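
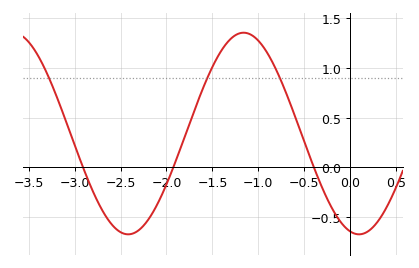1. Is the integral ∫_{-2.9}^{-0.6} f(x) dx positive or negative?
positive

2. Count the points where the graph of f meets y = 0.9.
3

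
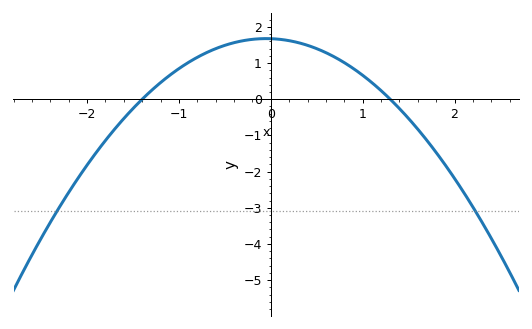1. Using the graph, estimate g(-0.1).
1.7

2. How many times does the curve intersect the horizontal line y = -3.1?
2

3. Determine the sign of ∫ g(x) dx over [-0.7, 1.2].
positive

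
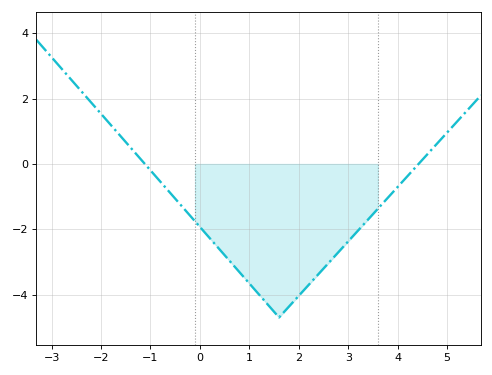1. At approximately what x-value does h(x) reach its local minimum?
1.6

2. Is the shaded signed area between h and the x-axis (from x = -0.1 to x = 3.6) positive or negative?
negative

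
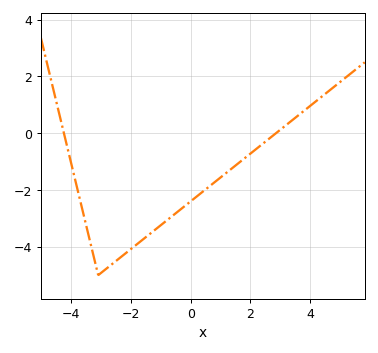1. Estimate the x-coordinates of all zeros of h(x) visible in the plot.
-4.2, 2.8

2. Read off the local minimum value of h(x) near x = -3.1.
-5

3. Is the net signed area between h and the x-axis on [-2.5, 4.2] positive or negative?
negative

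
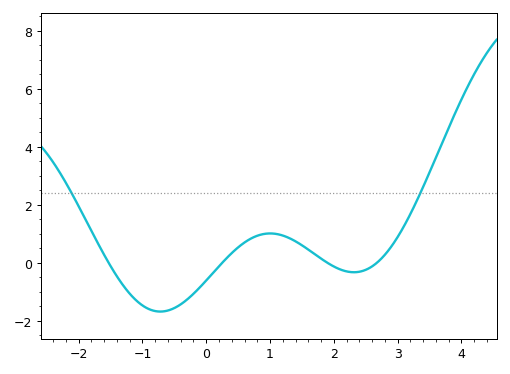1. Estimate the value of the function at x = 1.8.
0.2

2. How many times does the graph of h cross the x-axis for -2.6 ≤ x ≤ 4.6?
4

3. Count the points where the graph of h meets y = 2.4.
2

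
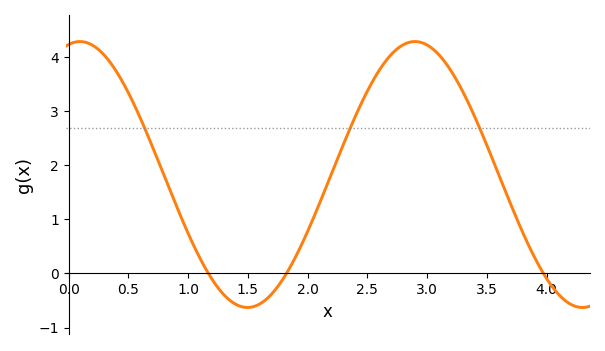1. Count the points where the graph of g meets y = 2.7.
3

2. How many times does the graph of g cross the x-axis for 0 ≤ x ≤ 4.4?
3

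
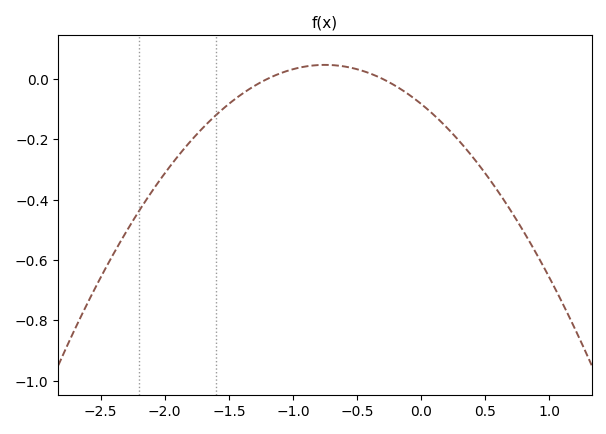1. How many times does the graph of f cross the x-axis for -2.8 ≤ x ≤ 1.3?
2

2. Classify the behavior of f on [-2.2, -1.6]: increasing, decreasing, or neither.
increasing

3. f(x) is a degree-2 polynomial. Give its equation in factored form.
y = -0.23(x + 1.2)(x + 0.3)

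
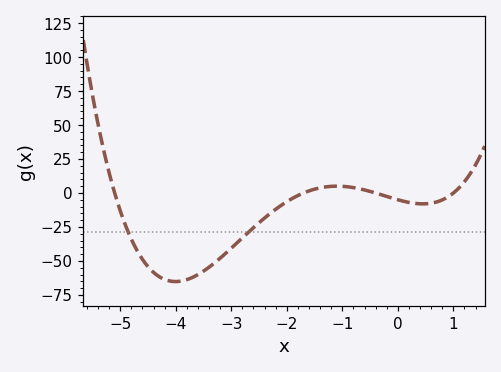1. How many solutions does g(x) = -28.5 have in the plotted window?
2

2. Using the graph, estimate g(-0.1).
-5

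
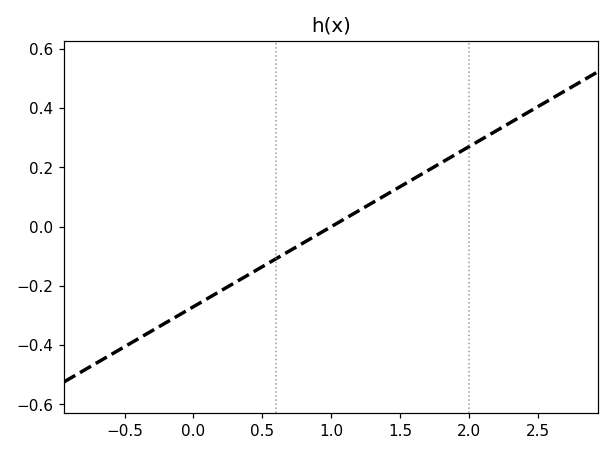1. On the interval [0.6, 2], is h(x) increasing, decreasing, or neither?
increasing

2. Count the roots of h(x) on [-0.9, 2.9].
1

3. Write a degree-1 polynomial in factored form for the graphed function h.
y = 0.27(x - 1)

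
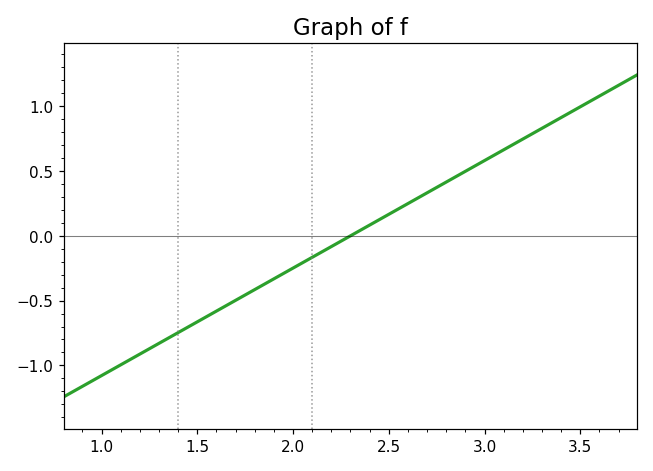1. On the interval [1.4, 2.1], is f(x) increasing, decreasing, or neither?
increasing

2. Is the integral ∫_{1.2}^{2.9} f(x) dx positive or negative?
negative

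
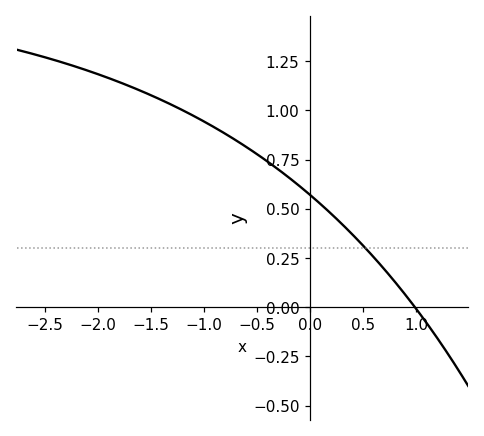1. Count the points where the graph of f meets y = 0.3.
1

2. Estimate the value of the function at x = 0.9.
0.06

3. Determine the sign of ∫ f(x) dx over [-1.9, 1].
positive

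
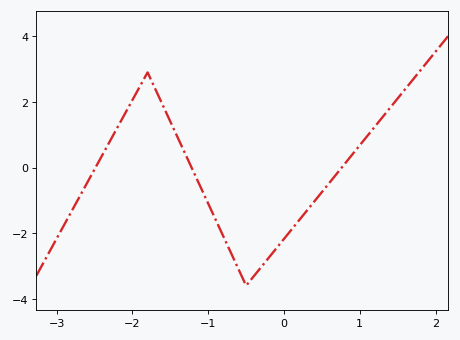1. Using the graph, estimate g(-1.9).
2.48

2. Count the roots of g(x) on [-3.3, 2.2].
3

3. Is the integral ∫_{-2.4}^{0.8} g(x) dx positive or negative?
negative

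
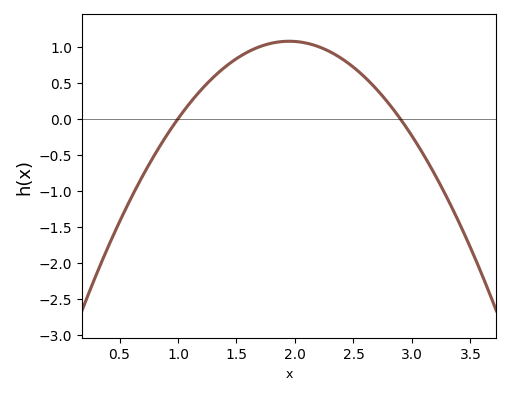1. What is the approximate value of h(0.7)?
-0.8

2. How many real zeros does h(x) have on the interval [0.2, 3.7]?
2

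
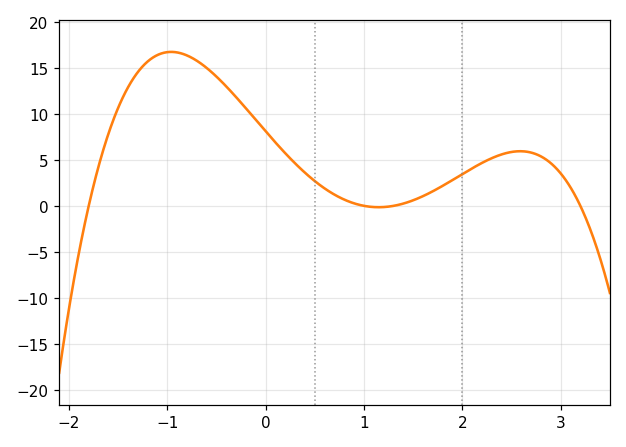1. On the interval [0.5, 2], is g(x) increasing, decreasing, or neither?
neither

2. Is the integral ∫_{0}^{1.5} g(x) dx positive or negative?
positive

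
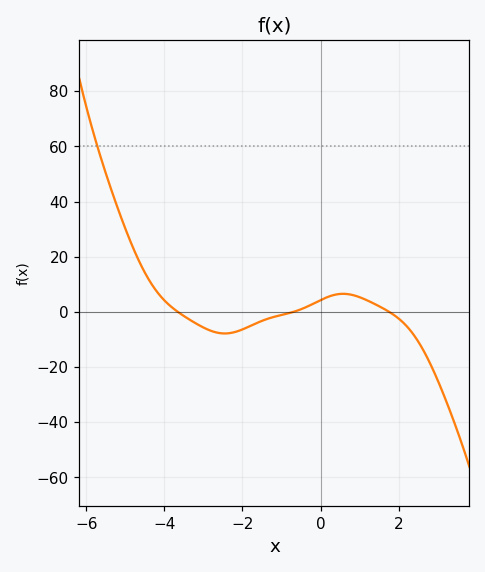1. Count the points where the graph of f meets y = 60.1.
1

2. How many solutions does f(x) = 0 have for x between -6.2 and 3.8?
3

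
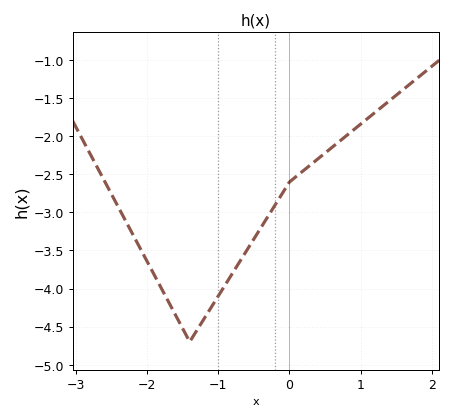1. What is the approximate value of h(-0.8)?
-3.8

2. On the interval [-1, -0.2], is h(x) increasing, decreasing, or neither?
increasing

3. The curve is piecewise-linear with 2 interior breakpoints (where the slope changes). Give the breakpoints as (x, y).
(-1.4, -4.7); (0, -2.6)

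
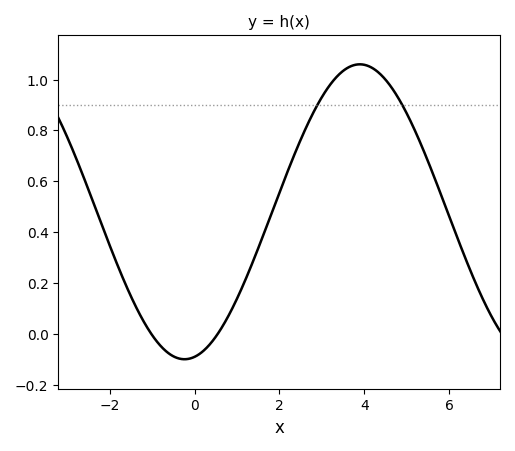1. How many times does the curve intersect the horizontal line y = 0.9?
2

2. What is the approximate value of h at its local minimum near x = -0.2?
-0.1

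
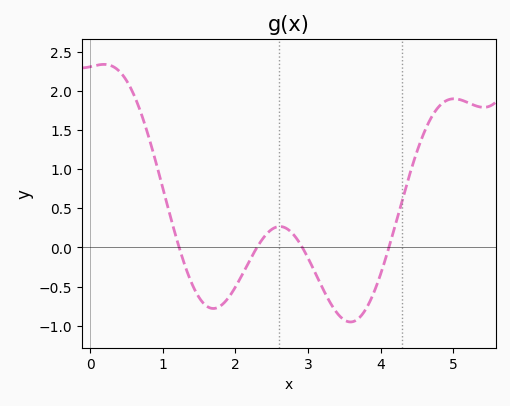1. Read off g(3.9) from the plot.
-0.59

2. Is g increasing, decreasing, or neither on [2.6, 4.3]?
neither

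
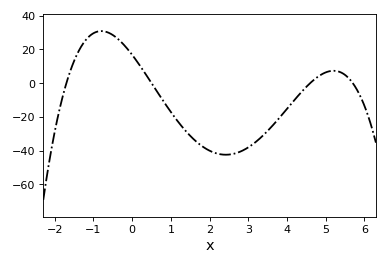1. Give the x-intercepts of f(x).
-1.6, 0.6, 4.6, 5.6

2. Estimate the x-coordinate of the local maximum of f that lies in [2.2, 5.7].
5.2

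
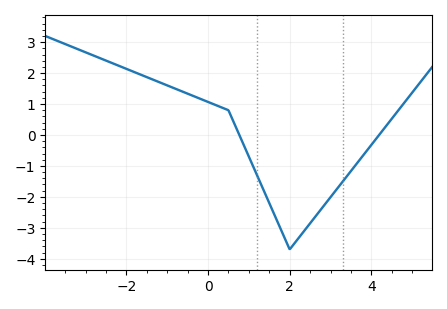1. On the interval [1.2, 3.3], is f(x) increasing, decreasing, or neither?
neither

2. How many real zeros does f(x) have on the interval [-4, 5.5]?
2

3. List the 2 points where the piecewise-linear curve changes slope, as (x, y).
(0.5, 0.8); (2, -3.7)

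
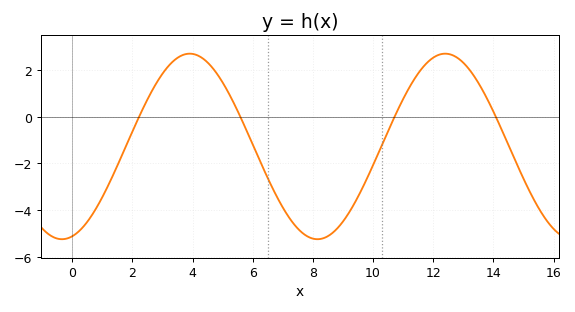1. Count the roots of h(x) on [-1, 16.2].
4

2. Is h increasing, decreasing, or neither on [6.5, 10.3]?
neither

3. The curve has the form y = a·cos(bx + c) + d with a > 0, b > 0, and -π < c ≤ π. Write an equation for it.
y = 3.98cos(0.74x - 2.89) - 1.27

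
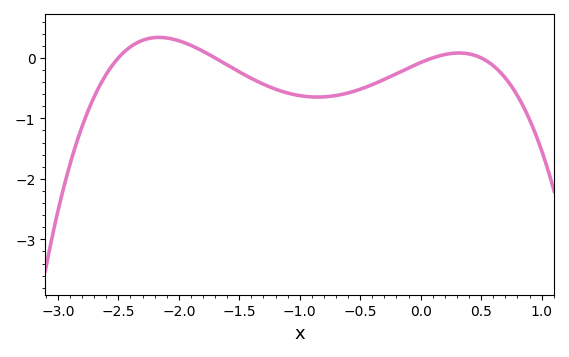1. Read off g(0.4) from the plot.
0.066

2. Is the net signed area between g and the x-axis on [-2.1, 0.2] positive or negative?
negative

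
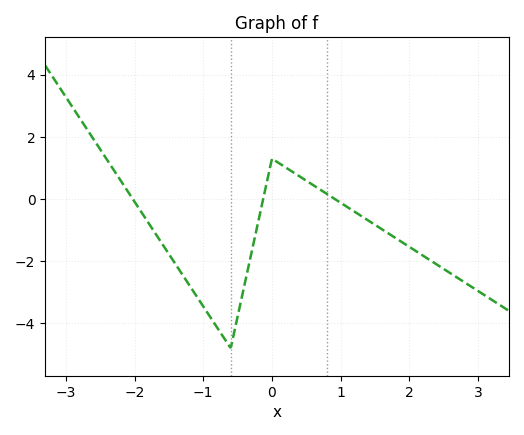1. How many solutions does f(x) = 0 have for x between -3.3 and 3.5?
3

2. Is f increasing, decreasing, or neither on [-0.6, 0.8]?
neither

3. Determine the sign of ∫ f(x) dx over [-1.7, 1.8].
negative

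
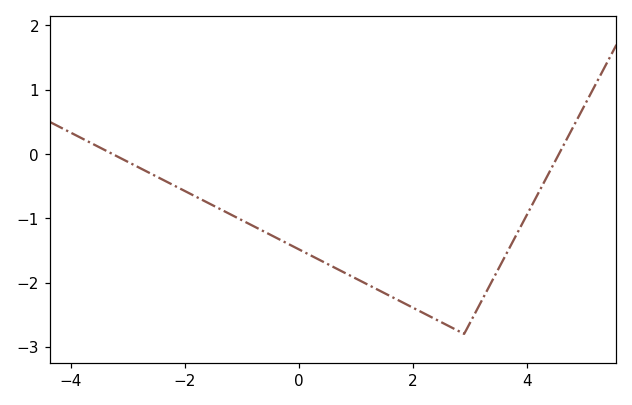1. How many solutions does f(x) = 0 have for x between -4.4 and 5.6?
2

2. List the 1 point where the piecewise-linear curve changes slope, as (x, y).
(2.9, -2.8)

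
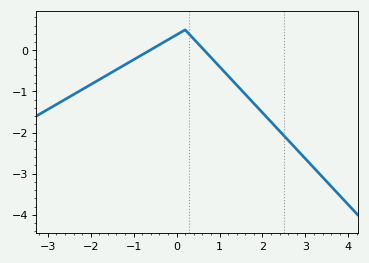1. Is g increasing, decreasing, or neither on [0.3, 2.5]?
decreasing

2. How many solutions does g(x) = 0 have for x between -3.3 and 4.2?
2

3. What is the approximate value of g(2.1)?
-1.63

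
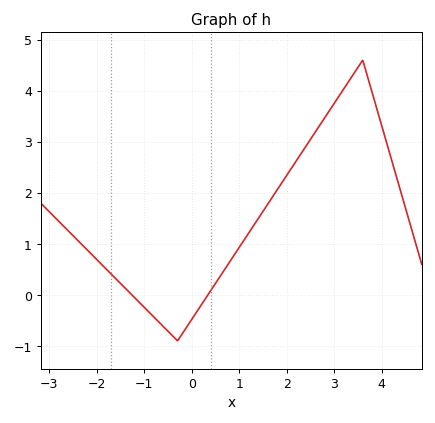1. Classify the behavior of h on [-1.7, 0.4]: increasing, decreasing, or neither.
neither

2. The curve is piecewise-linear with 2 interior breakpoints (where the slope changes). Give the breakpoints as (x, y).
(-0.3, -0.9); (3.6, 4.6)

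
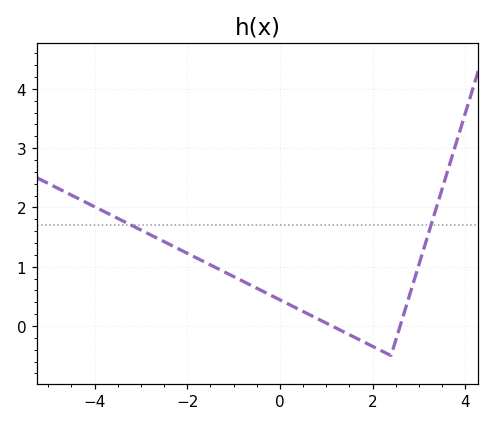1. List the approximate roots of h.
1.13, 2.6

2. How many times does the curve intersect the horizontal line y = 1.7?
2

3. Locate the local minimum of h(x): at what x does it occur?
2.4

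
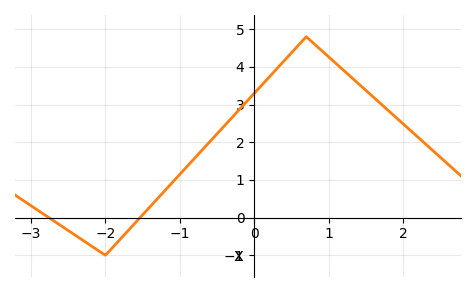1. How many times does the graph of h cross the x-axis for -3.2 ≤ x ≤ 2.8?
2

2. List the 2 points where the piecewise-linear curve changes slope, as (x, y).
(-2, -1); (0.7, 4.8)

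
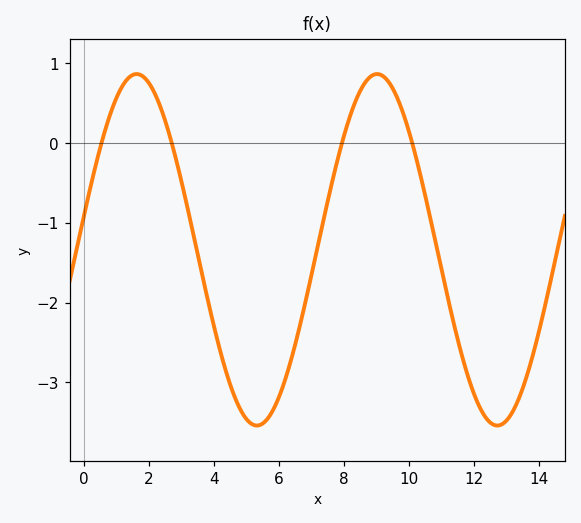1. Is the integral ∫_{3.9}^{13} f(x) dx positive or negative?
negative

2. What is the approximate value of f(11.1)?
-1.8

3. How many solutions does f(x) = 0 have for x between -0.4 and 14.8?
4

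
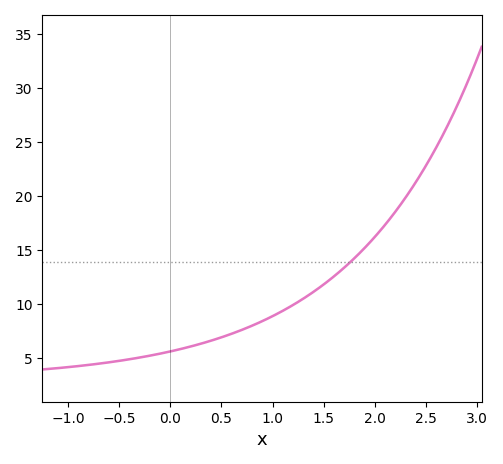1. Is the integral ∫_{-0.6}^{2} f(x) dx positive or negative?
positive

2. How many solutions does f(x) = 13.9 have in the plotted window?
1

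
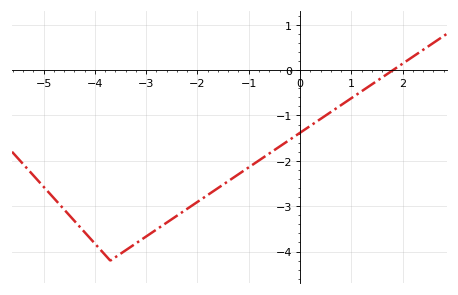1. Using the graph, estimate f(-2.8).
-3.5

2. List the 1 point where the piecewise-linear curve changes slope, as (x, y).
(-3.7, -4.2)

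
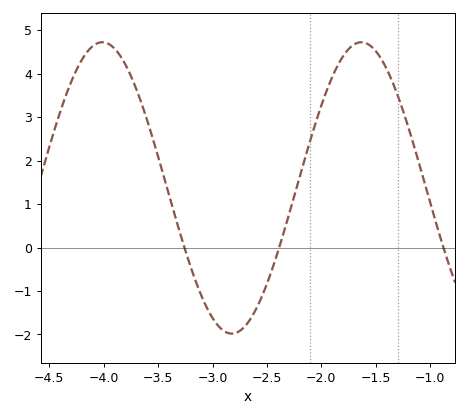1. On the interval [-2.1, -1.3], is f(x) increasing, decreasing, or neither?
neither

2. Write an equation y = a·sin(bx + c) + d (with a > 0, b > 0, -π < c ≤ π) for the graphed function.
y = 3.35sin(2.6x - 0.4) + 1.37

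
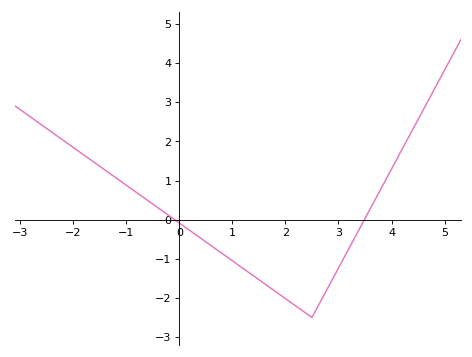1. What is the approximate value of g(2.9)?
-1.5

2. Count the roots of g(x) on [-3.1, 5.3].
2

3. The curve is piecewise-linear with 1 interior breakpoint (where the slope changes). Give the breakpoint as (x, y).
(2.5, -2.5)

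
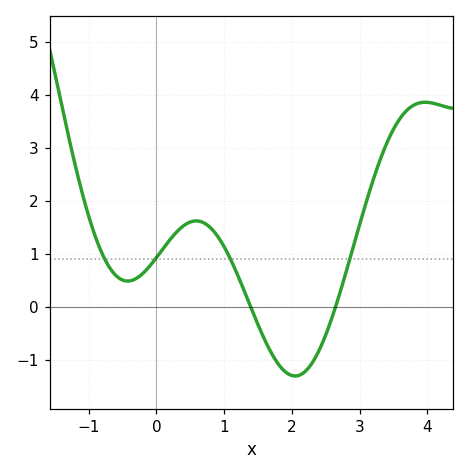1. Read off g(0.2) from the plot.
1.3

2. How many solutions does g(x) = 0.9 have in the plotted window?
4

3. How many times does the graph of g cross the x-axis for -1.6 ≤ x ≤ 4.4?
2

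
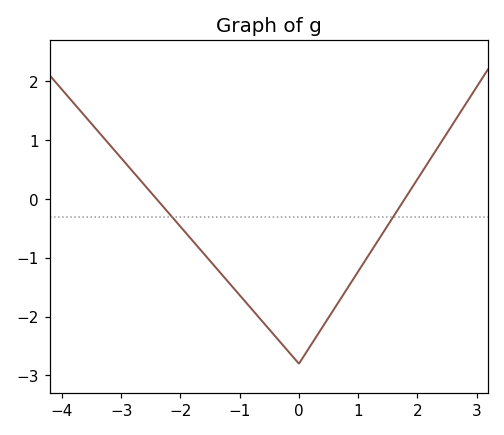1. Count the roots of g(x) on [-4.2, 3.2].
2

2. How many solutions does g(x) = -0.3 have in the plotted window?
2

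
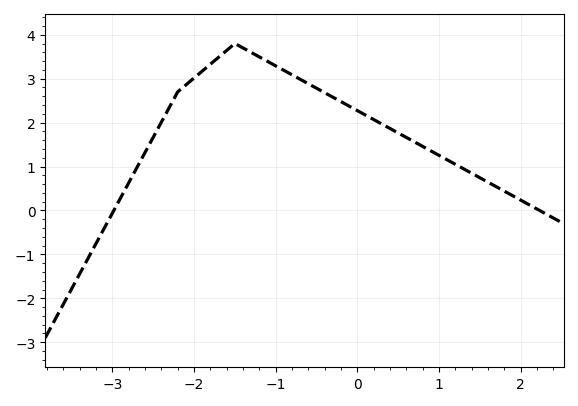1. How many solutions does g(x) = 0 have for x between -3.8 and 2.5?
2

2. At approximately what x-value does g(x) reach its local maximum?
-1.5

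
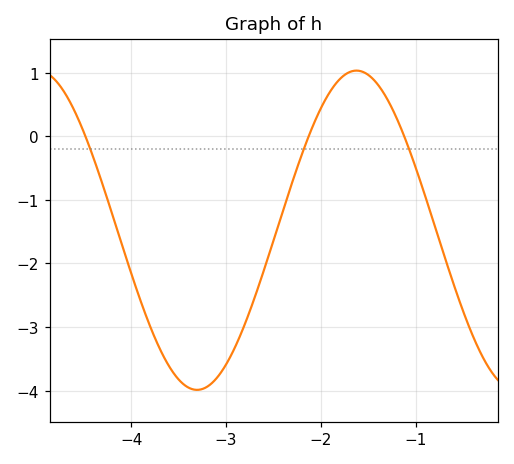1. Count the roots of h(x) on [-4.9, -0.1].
3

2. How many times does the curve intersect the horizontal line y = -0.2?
3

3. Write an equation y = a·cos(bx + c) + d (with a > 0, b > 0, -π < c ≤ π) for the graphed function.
y = 2.51cos(1.87x + 3.04) - 1.48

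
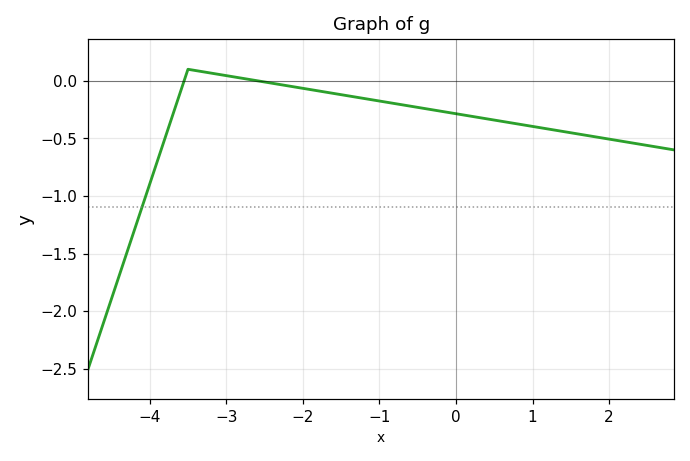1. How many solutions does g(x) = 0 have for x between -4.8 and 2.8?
2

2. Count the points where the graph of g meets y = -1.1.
1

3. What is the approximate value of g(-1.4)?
-0.132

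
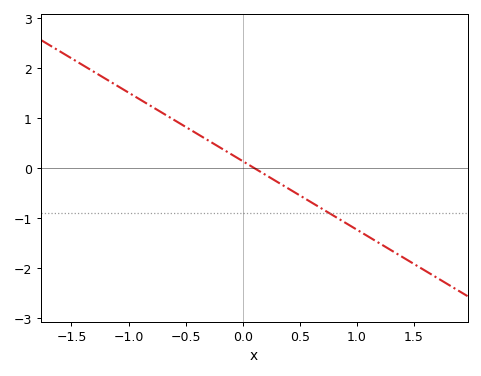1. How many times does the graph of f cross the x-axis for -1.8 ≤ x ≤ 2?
1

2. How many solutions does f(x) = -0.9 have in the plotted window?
1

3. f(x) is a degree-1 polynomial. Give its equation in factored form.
y = -1.37(x - 0.1)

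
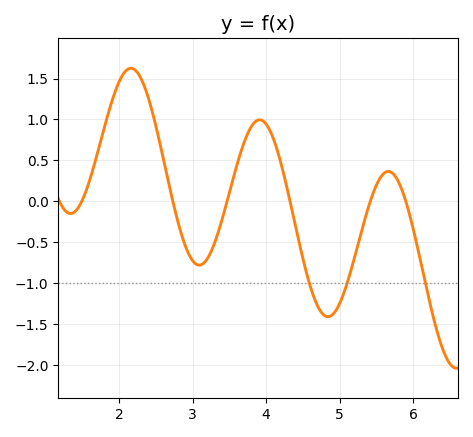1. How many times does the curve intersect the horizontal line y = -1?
3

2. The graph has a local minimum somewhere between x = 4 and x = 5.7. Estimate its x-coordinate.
4.8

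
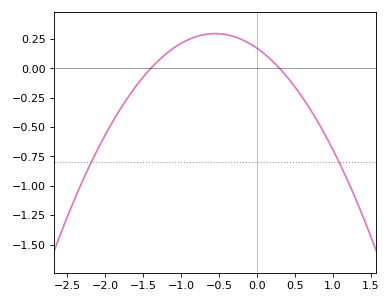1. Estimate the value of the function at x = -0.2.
0.246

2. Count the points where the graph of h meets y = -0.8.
2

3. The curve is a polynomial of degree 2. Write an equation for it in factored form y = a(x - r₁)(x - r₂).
y = -0.41(x + 1.4)(x - 0.3)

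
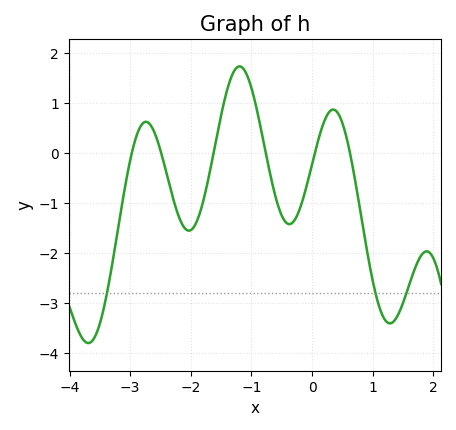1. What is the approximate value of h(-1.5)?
0.752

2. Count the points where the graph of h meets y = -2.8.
3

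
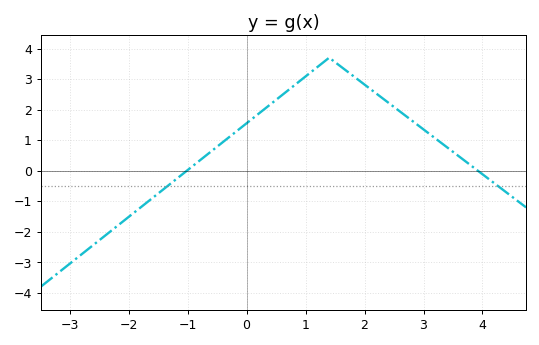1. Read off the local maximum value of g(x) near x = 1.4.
3.7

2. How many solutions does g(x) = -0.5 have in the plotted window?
2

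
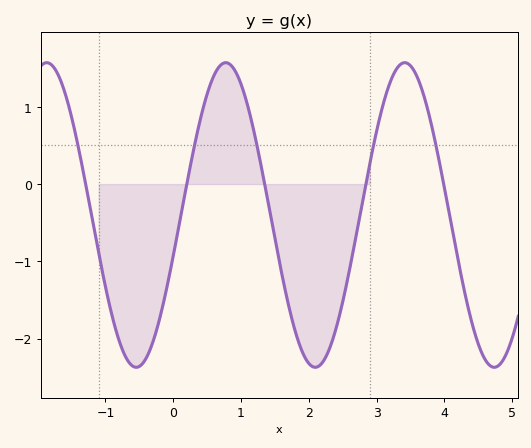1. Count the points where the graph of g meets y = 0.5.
5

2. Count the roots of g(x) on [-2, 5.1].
5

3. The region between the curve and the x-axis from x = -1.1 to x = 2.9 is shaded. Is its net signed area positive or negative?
negative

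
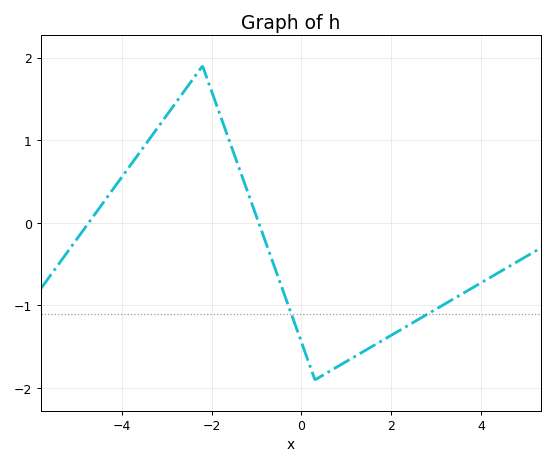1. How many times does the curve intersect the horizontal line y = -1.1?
2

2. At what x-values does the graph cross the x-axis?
-4.73, -0.95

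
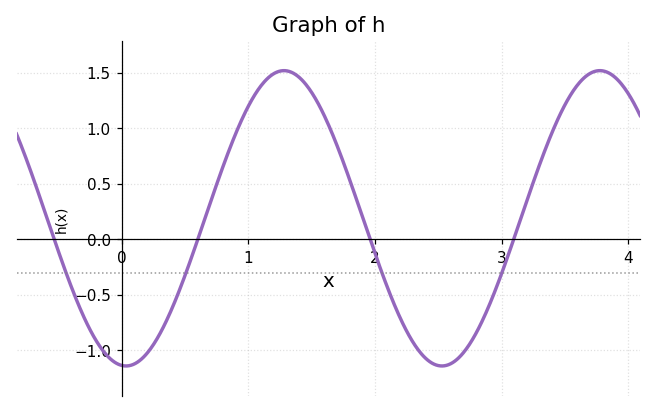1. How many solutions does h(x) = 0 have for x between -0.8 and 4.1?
4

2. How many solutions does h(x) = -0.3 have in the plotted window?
4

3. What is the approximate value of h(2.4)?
-1.05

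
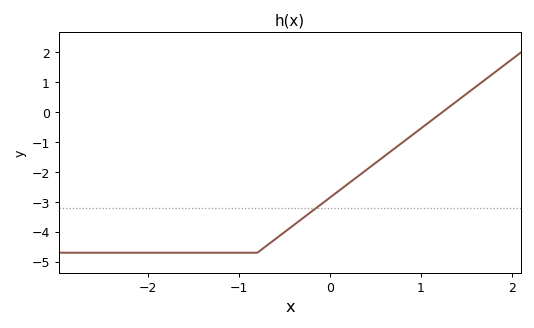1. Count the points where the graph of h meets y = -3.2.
1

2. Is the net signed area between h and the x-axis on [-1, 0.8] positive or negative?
negative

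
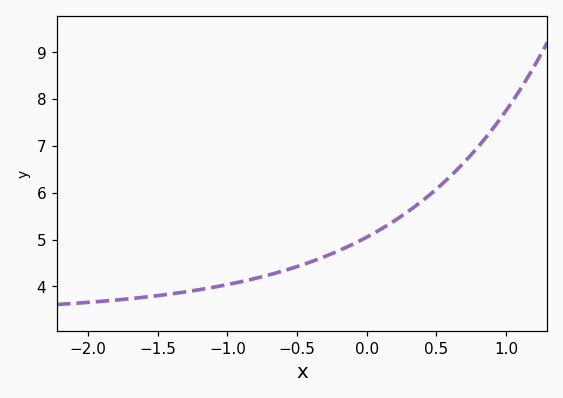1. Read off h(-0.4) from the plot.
4.5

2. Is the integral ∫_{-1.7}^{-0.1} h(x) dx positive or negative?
positive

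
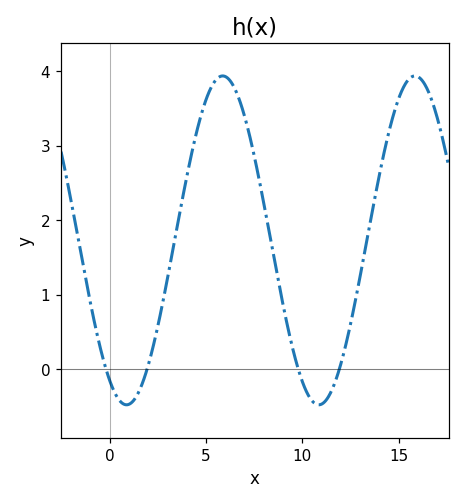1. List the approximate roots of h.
0, 2, 10, 12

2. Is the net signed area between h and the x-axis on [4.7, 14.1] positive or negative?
positive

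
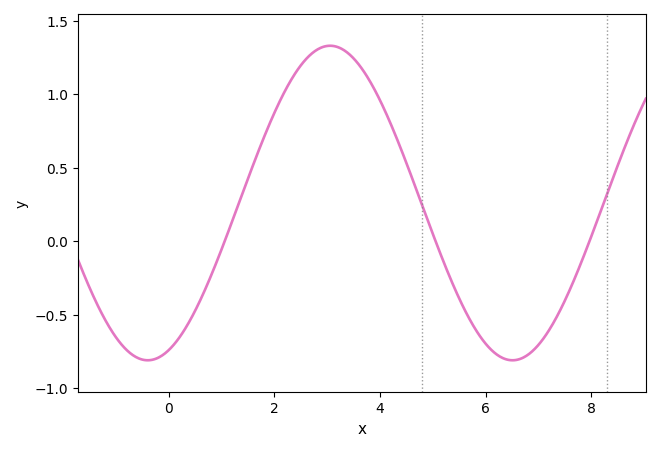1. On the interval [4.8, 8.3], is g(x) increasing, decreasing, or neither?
neither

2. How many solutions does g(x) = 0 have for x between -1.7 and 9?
3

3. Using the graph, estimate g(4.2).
0.801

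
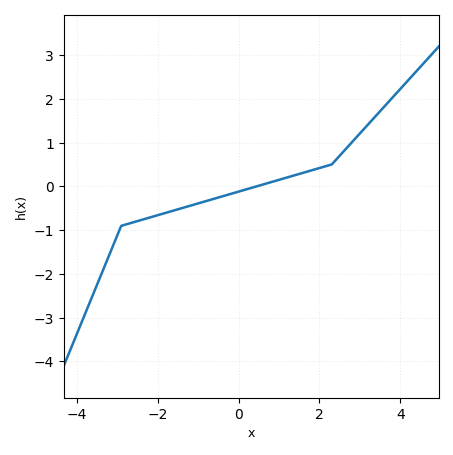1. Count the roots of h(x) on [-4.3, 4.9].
1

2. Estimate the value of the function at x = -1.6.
-0.55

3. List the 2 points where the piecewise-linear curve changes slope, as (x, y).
(-2.9, -0.9); (2.3, 0.5)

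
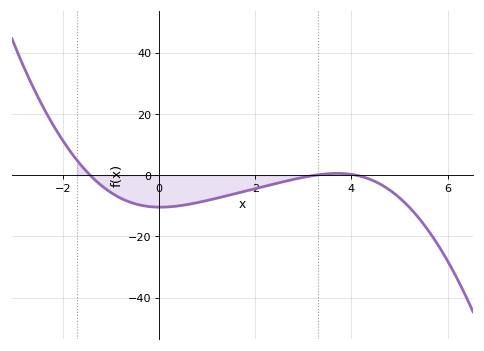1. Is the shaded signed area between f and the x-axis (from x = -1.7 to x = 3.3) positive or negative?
negative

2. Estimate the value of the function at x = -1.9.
8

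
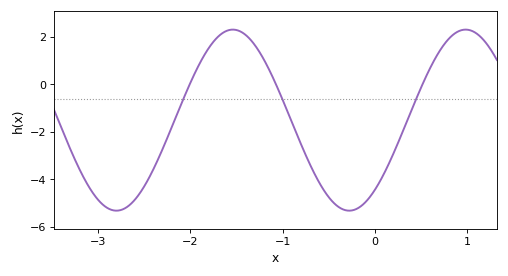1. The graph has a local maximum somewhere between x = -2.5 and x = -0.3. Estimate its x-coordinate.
-1.54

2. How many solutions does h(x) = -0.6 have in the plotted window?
3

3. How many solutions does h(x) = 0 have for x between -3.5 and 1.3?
3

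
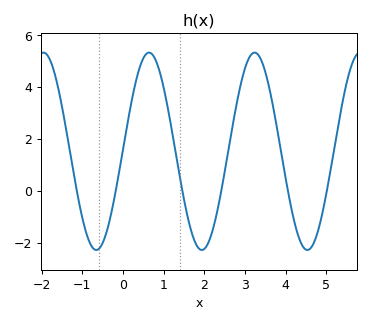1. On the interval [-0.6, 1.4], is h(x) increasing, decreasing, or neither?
neither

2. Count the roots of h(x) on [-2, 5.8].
6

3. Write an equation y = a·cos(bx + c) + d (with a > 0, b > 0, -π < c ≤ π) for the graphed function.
y = 3.81cos(2.4x - 1.6) + 1.53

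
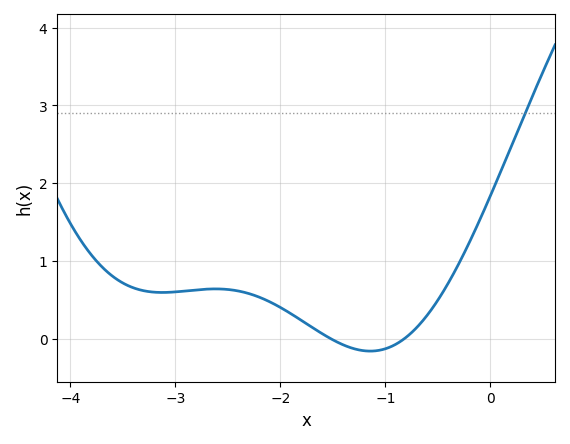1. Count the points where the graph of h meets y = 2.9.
1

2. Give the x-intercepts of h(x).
-1.52, -0.82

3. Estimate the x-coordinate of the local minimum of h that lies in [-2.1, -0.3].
-1.14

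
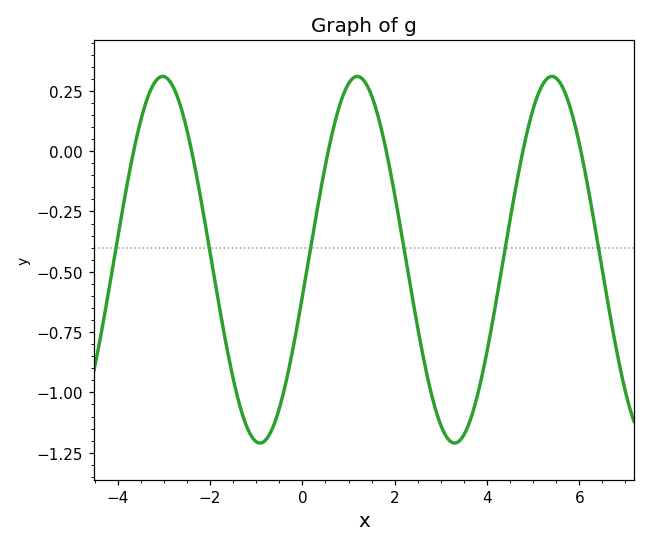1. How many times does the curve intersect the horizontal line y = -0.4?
6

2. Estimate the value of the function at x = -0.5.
-1.06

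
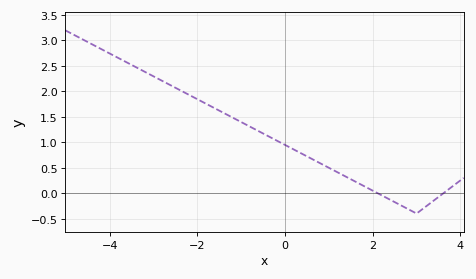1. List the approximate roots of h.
2.11, 3.61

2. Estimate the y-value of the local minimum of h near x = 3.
-0.399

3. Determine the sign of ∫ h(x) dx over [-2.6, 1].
positive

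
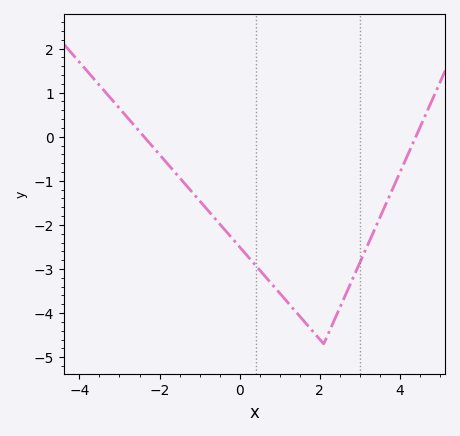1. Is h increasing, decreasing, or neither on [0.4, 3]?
neither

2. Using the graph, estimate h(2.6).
-3.7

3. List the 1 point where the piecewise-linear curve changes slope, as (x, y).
(2.1, -4.7)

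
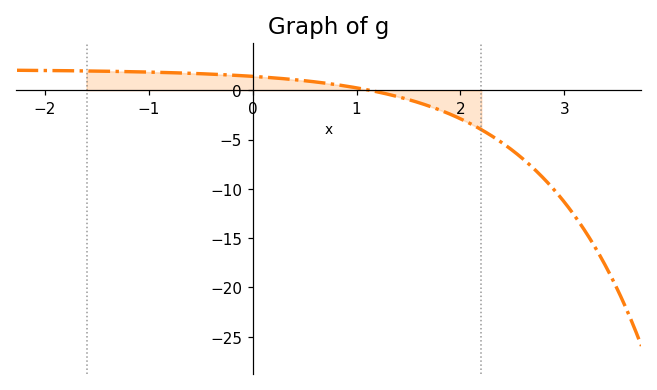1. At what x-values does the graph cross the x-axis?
1.1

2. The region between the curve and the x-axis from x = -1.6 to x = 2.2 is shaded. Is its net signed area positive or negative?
positive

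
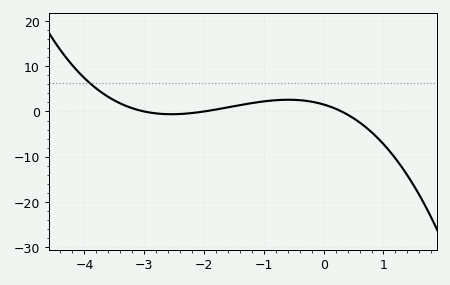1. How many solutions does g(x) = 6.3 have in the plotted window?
1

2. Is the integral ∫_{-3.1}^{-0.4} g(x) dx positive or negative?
positive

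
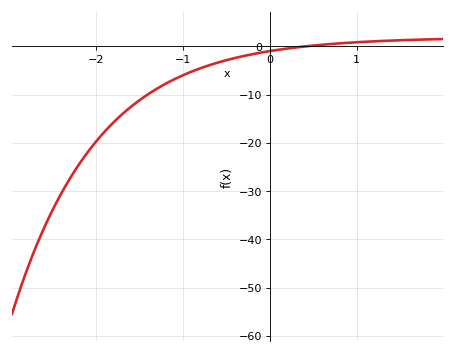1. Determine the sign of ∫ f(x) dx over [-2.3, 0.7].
negative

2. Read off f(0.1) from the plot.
-1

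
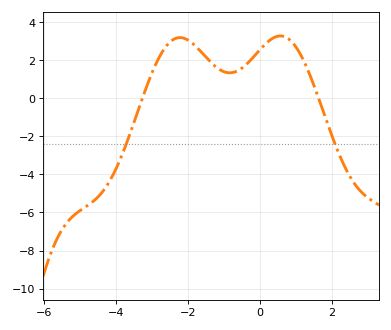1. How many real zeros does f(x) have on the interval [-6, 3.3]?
2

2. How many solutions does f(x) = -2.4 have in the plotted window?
2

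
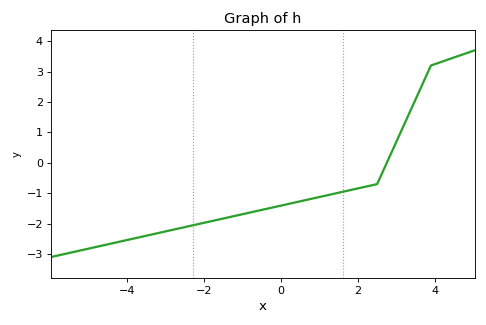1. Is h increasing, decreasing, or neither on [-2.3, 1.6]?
increasing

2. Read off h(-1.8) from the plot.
-1.9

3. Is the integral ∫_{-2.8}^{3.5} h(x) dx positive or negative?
negative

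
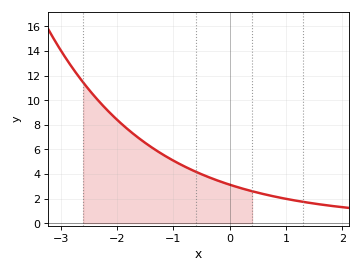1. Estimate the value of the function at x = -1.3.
6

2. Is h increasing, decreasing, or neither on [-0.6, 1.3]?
decreasing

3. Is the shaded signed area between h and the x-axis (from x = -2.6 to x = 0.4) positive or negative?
positive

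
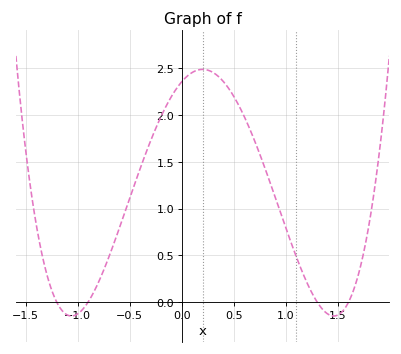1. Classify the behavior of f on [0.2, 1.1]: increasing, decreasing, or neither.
decreasing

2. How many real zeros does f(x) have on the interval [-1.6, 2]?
4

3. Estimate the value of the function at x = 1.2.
0.212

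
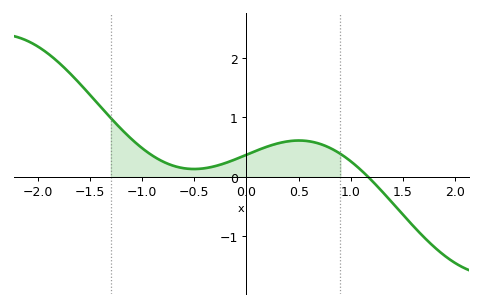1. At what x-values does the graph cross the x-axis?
1.2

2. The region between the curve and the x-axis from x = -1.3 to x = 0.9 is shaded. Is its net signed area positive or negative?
positive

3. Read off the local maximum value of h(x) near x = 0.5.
0.6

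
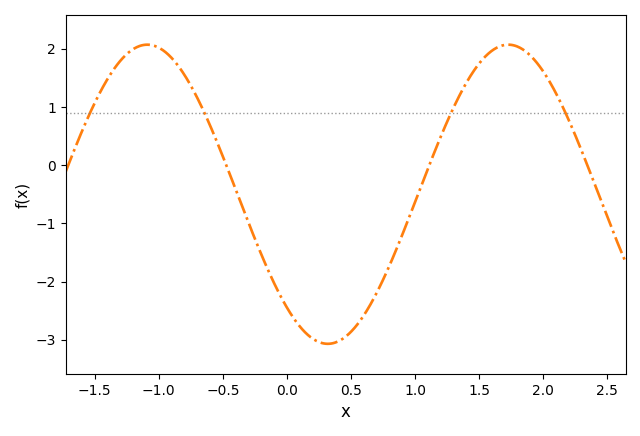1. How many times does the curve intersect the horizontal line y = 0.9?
4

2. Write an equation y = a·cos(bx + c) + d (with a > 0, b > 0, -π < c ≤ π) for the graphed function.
y = 2.57cos(2.23x + 2.43) - 0.5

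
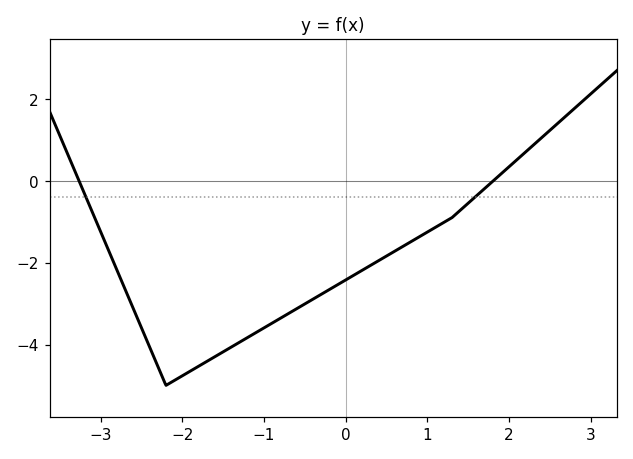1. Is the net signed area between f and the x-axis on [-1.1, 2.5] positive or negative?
negative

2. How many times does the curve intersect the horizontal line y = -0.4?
2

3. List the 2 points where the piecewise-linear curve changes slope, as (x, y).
(-2.2, -5); (1.3, -0.9)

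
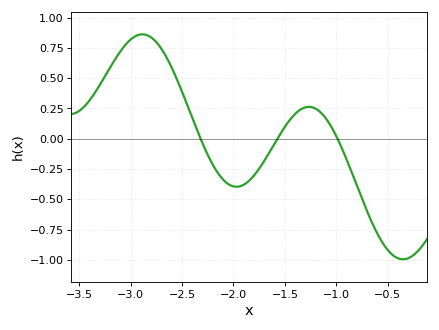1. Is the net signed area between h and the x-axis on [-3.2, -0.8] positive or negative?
positive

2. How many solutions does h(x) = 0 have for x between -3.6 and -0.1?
3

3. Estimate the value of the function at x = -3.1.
0.7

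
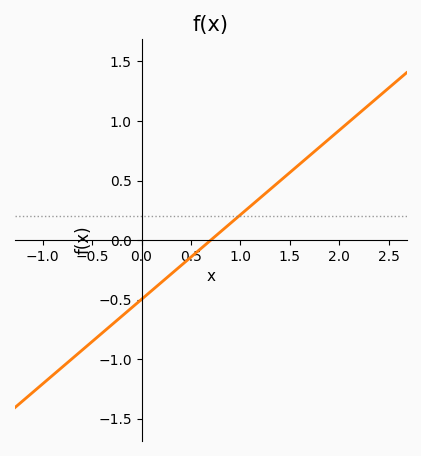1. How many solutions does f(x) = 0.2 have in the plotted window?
1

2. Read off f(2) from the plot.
0.9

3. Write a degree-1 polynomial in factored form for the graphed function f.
y = 0.71(x - 0.7)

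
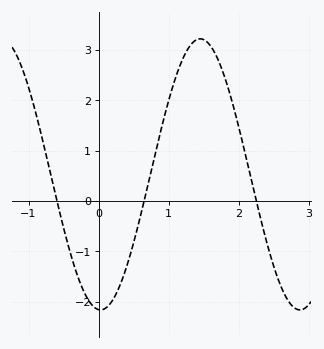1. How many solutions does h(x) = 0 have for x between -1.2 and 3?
3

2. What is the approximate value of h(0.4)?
-1.3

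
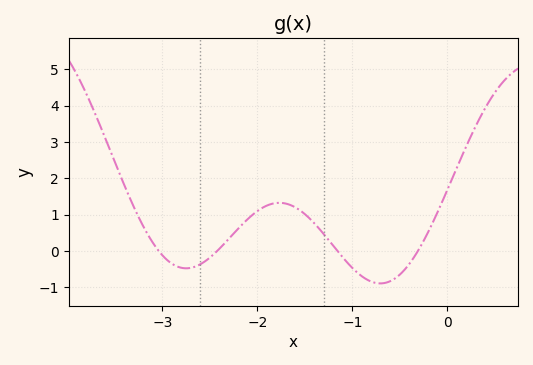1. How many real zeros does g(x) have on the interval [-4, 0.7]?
4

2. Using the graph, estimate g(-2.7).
-0.465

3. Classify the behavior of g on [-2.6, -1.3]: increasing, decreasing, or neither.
neither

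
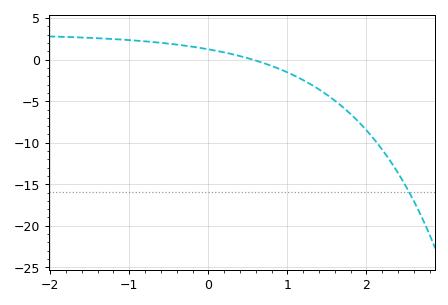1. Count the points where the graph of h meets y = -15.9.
1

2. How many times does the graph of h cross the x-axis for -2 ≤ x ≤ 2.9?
1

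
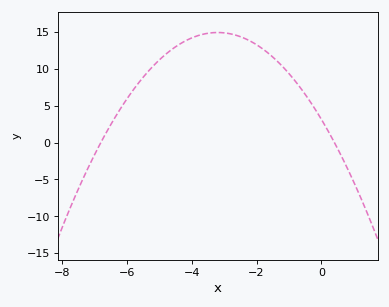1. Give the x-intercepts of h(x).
-6.8, 0.4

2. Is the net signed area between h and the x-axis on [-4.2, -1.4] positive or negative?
positive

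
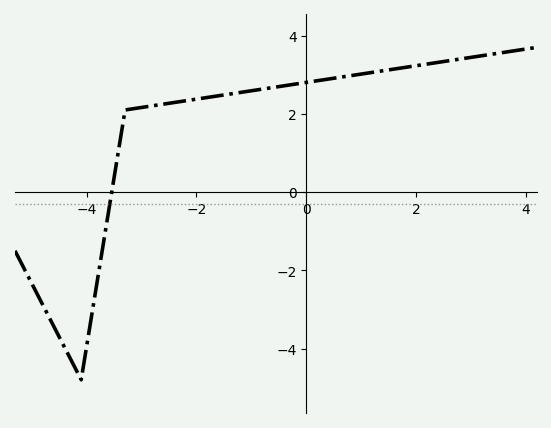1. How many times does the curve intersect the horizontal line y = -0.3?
1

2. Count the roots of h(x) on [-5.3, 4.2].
1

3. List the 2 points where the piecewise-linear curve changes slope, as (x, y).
(-4.1, -4.8); (-3.3, 2.1)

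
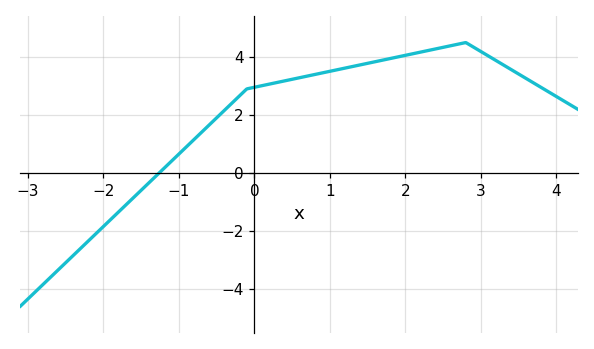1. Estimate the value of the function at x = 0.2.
3.07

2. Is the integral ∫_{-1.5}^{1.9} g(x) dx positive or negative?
positive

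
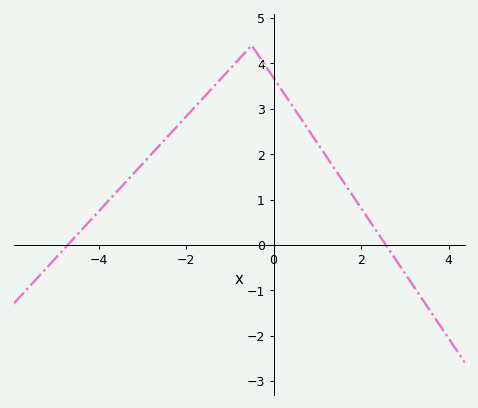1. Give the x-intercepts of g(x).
-4.8, 2.6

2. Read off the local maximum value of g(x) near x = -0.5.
4.4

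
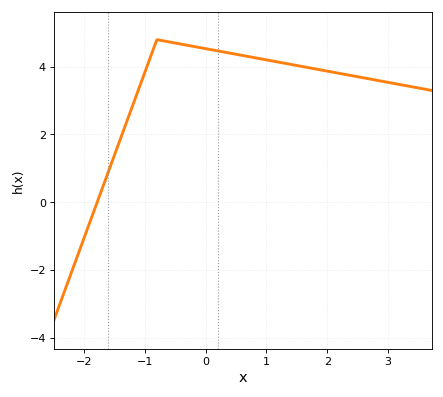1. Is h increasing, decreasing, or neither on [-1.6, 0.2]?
neither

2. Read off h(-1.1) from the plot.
3.33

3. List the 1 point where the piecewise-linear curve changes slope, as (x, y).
(-0.8, 4.8)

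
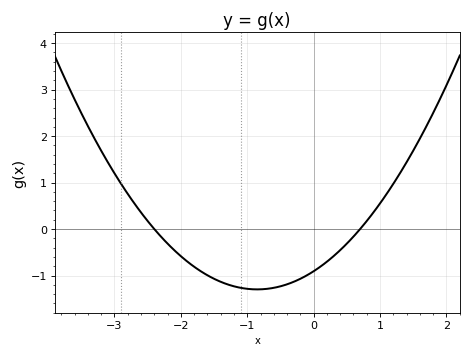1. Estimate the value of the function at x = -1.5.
-1.07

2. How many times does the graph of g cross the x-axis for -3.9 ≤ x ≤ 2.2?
2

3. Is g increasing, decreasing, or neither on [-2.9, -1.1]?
decreasing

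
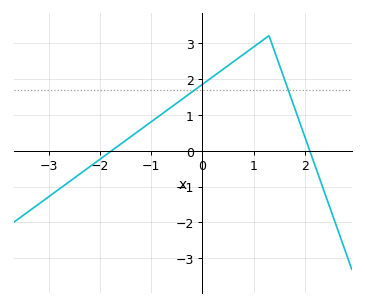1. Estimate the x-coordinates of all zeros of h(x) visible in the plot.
-1.77, 2.09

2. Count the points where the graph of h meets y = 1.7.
2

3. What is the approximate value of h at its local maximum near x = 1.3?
3.2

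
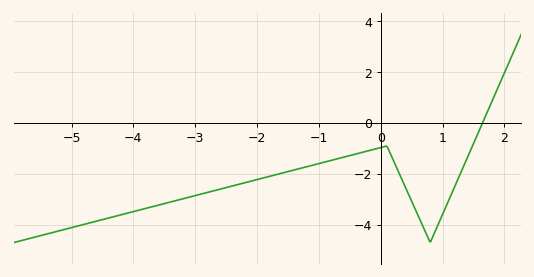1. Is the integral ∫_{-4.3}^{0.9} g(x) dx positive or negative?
negative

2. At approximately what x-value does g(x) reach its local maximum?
0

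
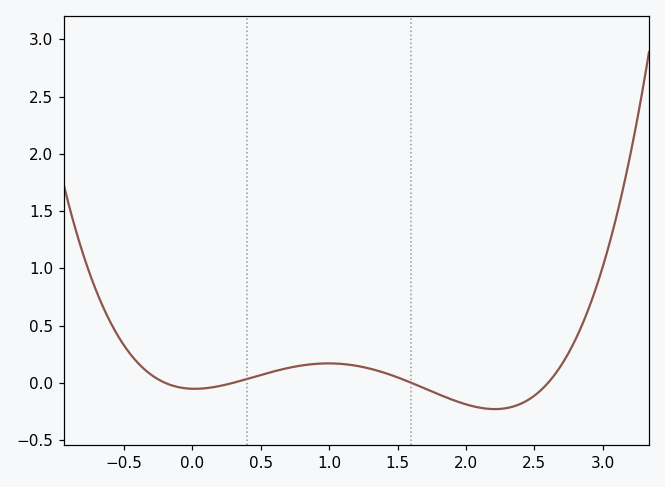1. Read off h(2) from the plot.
-0.188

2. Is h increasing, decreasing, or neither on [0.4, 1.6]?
neither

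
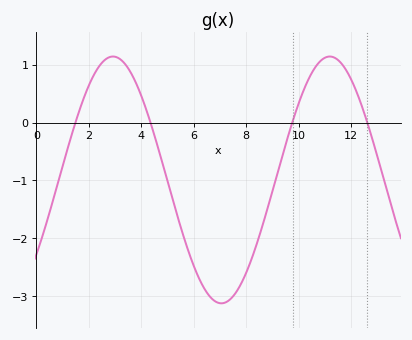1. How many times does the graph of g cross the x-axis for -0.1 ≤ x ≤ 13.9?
4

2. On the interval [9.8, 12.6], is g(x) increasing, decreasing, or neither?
neither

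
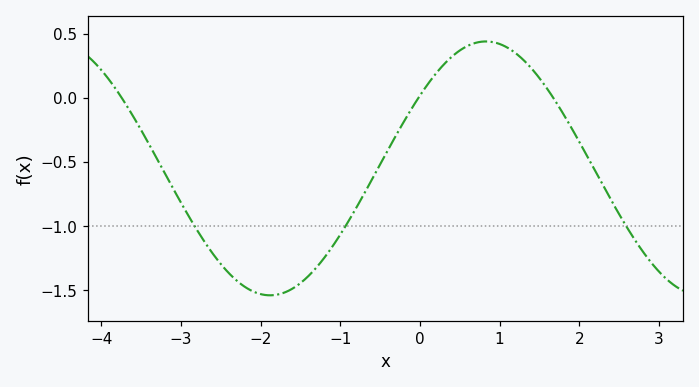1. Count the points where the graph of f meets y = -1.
3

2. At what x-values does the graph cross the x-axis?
-3.7, 0, 1.7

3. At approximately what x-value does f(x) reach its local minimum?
-1.9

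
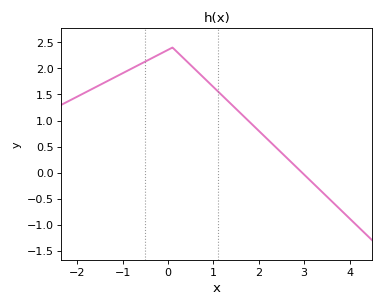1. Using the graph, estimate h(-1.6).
1.65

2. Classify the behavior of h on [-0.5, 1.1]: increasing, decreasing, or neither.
neither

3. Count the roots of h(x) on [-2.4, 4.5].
1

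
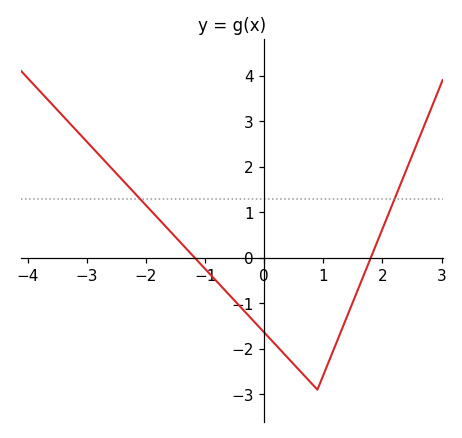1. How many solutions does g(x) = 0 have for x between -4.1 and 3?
2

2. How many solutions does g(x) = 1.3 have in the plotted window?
2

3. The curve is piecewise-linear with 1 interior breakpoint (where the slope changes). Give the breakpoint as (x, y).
(0.9, -2.9)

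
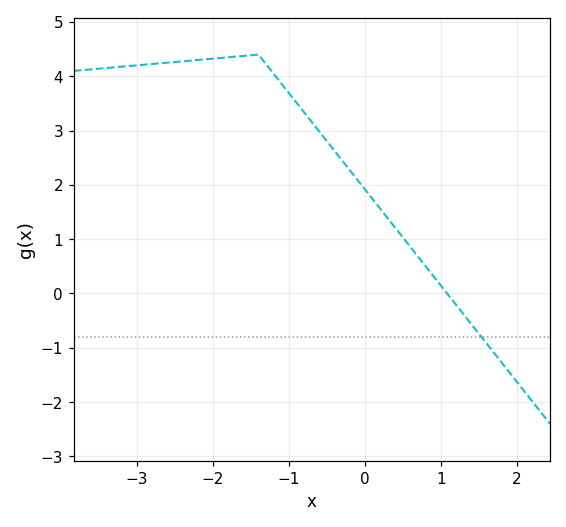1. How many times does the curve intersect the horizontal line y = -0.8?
1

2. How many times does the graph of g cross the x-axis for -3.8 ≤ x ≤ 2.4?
1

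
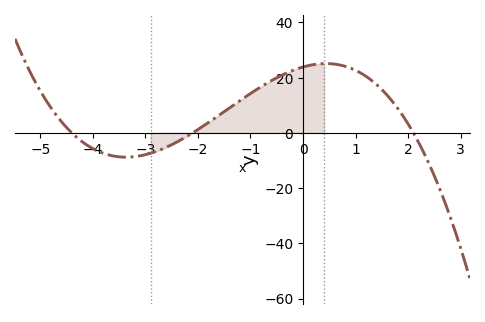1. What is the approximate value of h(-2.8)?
-6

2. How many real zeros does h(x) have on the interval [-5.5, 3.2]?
3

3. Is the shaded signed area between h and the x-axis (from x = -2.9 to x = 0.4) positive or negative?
positive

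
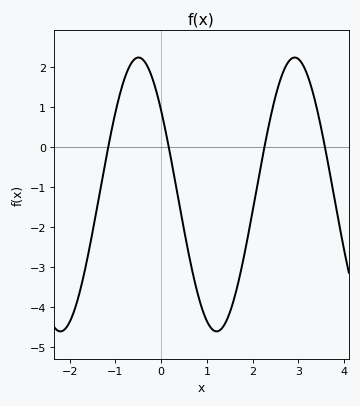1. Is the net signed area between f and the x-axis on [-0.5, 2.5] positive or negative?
negative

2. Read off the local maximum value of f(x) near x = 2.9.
2.25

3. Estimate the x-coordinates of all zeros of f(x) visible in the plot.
-1.16, 0.168, 2.26, 3.58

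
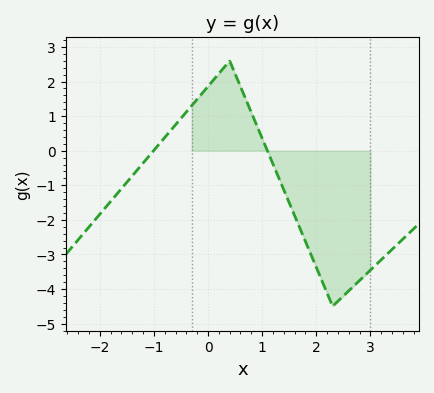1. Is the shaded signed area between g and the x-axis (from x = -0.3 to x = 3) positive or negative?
negative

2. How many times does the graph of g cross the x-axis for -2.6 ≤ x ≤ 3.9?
2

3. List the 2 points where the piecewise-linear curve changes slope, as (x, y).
(0.4, 2.6); (2.3, -4.5)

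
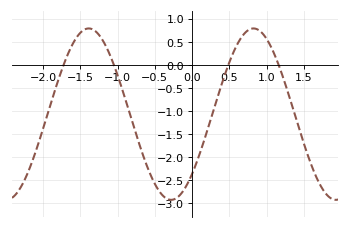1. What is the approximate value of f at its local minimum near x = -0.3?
-2.93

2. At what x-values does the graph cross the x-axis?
-1.72, -1.05, 0.488, 1.16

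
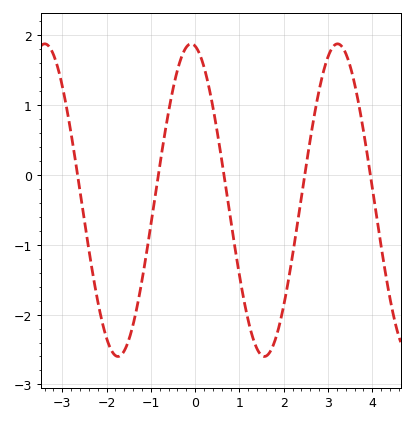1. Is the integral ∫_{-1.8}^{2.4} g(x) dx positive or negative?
negative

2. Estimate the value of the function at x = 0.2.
1.55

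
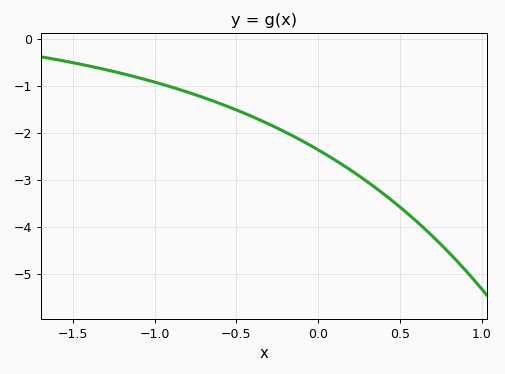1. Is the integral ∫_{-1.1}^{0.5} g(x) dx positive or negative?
negative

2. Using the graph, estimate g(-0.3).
-1.81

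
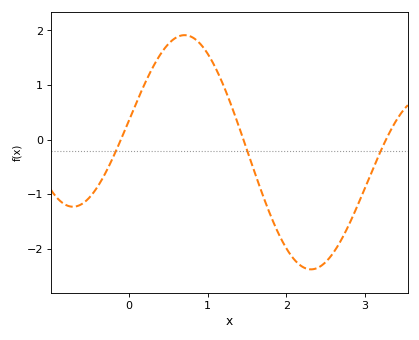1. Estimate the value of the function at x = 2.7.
-1.8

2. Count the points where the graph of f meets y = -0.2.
3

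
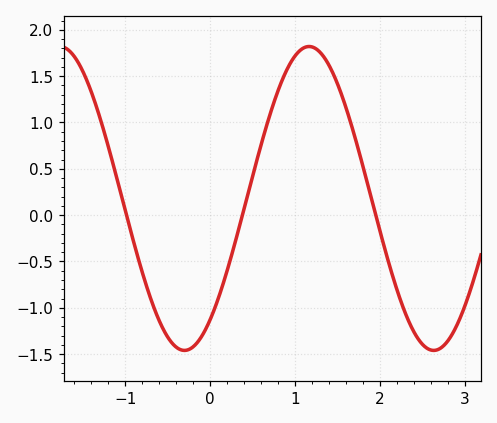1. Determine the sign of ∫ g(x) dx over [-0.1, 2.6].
positive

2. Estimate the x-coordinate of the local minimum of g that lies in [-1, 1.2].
-0.3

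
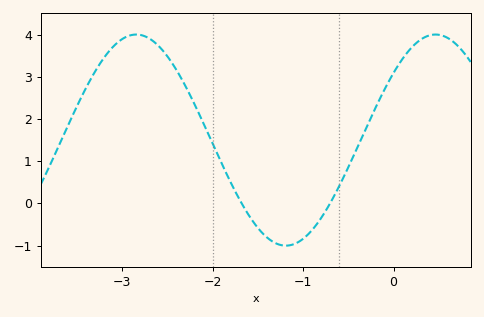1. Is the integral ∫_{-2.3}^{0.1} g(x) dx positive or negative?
positive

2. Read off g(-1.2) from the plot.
-1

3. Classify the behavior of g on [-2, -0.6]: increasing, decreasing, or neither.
neither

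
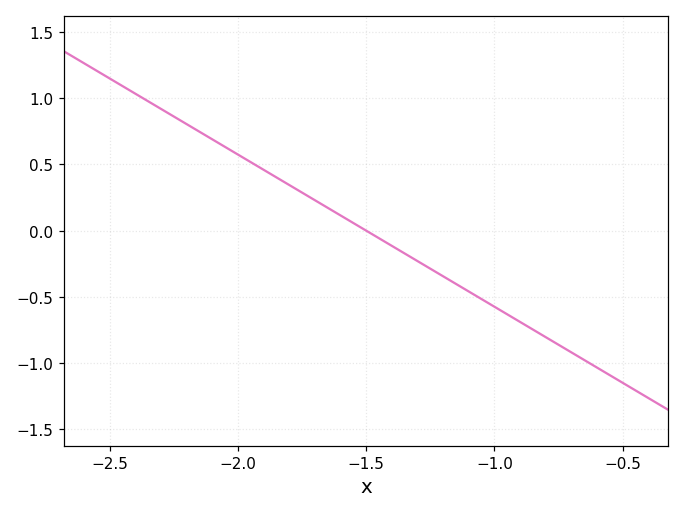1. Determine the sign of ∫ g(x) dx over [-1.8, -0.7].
negative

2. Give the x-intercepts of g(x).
-1.5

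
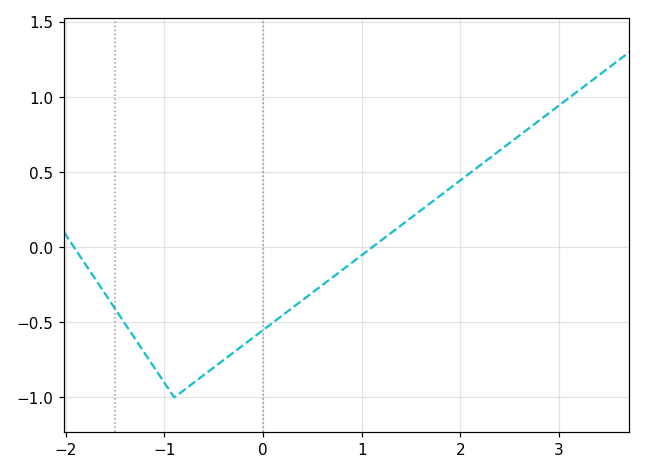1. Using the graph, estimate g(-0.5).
-0.8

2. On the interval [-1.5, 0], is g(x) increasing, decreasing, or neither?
neither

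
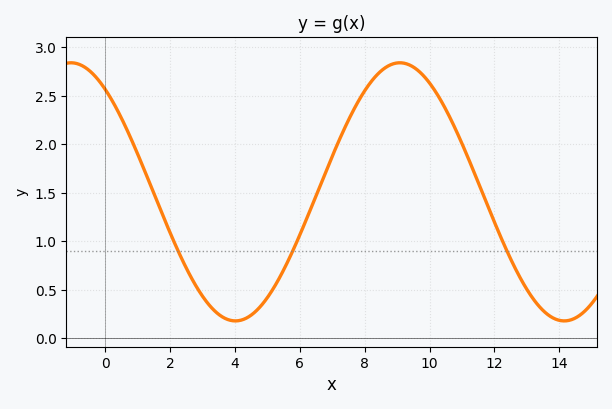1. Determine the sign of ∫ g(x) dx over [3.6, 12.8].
positive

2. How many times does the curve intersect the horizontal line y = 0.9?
3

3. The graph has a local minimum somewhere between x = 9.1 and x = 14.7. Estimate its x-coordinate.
14.2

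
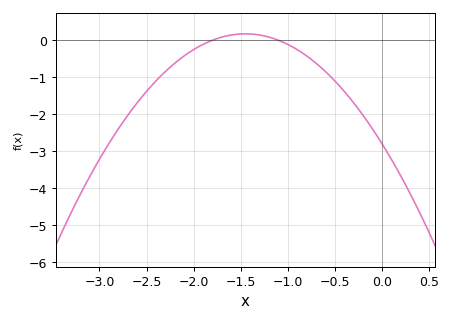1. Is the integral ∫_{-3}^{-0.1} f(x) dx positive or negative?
negative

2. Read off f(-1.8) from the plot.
0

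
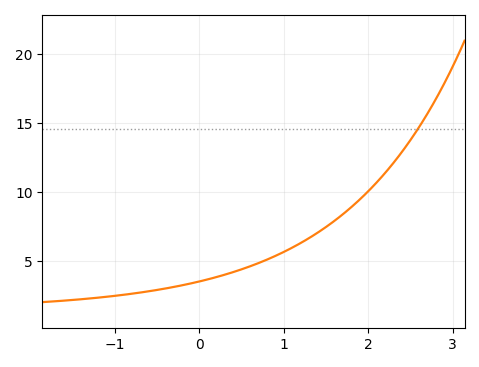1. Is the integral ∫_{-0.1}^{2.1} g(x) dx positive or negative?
positive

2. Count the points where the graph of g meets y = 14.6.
1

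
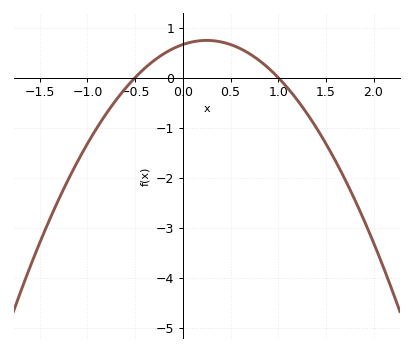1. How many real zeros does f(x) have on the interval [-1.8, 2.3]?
2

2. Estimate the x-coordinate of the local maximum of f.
0.25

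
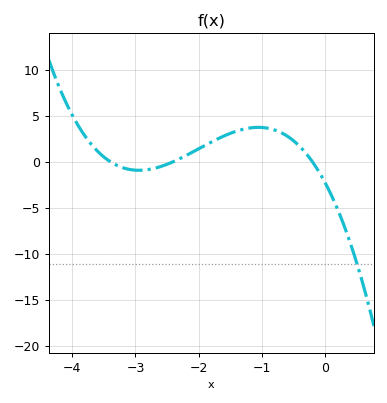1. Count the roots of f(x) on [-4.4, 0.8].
3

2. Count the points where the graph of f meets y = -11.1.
1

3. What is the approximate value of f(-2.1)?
1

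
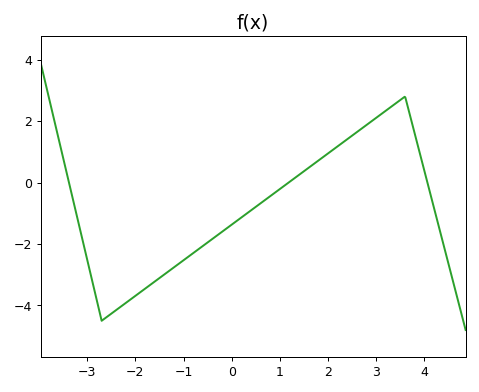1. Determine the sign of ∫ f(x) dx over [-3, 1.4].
negative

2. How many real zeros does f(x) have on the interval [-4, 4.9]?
3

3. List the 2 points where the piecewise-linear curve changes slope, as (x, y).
(-2.7, -4.5); (3.6, 2.8)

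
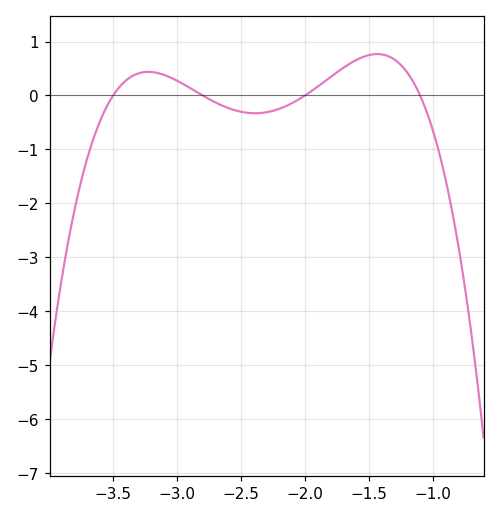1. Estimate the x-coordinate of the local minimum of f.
-2.4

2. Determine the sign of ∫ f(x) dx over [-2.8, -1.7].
negative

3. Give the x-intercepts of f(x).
-3.5, -2.8, -2, -1.1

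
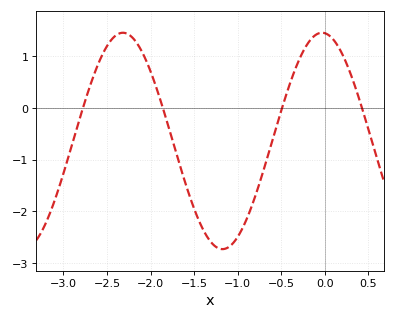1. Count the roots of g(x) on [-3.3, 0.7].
4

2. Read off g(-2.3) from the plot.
1.45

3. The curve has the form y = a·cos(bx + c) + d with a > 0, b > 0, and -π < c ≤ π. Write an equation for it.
y = 2.09cos(2.75x + 0.09) - 0.64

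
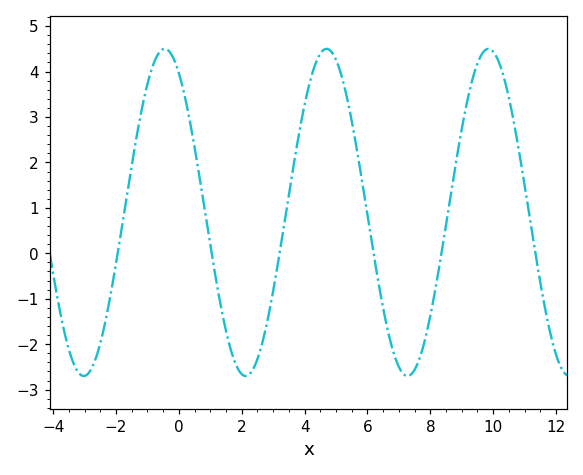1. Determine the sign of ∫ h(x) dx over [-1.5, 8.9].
positive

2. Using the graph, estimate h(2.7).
-1.85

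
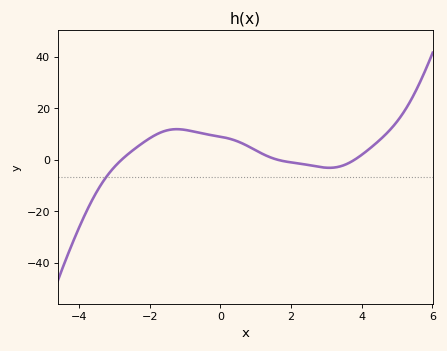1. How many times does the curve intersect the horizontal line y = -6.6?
1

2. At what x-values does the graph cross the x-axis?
-2.79, 1.6, 3.81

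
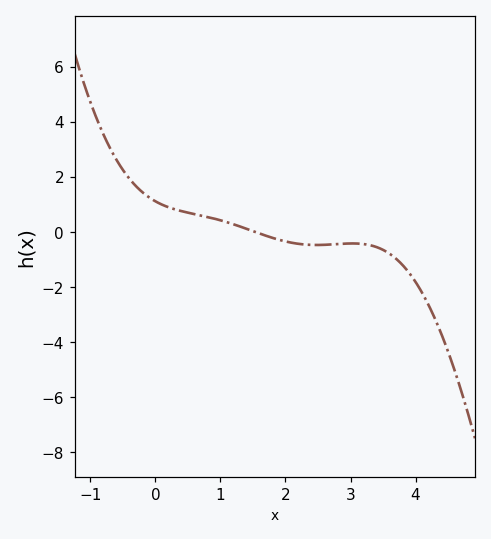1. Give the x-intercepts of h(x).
1.53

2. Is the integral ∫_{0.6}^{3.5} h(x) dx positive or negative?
negative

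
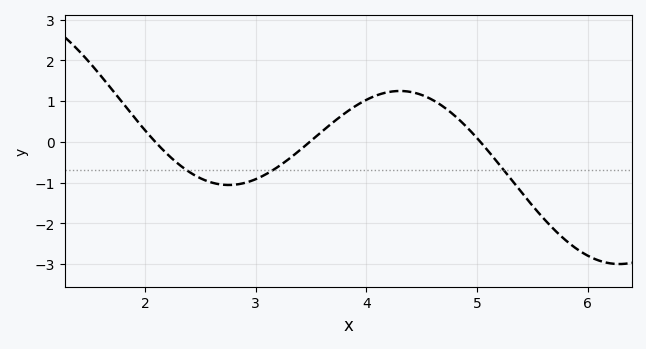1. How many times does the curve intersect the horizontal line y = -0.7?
3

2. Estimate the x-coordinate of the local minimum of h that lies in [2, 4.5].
2.76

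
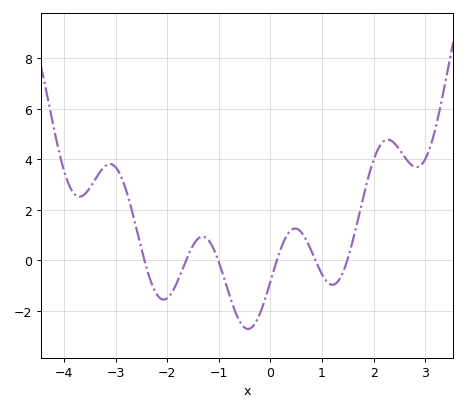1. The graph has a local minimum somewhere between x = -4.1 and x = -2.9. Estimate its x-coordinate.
-3.8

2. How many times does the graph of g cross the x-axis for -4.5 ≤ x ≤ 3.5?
6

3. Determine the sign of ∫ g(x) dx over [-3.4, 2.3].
positive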